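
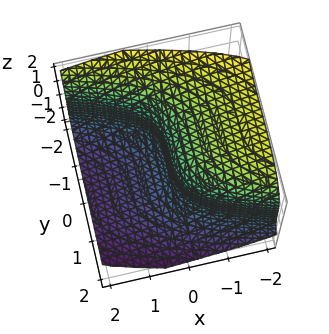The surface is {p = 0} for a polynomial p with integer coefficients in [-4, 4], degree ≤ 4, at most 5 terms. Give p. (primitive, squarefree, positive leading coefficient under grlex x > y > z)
First, degree: the shape is more complex than any degree-2 surface, so deg p = 3.
Next, observable constraints: it crosses the y-axis at the gridline y = 0; it meets the z-axis at z = 0 (among the integer gridlines); it meets the x-axis at x = 0 (among the integer gridlines).
Finally, these observations pin down the coefficients.

y^3 + z^3 + 3*x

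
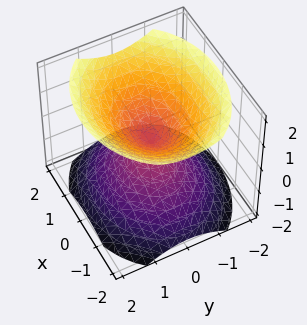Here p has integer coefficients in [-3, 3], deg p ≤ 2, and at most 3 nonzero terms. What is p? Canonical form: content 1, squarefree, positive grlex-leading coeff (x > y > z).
(a) I count 2 distinct pieces. They look like related sheets of one shape, so recover p as a whole.
(b) The degree is 2 — two nappes meeting at a single point; a quadric.
(c) Symmetries: the x ↦ −x reflection is a symmetry, so x appears only in even powers; it's symmetric under z → −z, forcing even powers of z; it's symmetric under y → −y, forcing even powers of y.
(d) Against the integer gridlines: it meets the y-axis at y = 0 (among the integer gridlines); one z-axis crossing is at z = 0.
(e) Together with the visible shape, these determine p as stated.

2*x^2 + 3*y^2 - 3*z^2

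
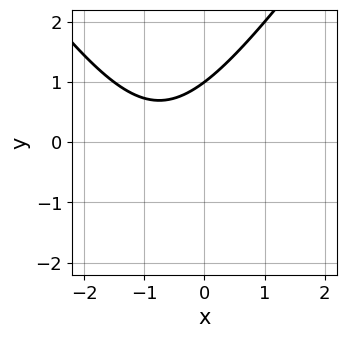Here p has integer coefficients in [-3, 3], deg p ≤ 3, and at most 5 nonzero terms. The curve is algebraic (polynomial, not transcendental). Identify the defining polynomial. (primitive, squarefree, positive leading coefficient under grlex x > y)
2*x^2 - y^2 + 3*x - 2*y + 3

First, deg p = 2. The shape is more complex than any degree-1 curve.
Then, checking where it meets the axes: it misses every integer gridline on the x-axis; it meets the y-axis at y = 1 (among the integer gridlines).
Finally, matching integer coefficients to the picture gives p.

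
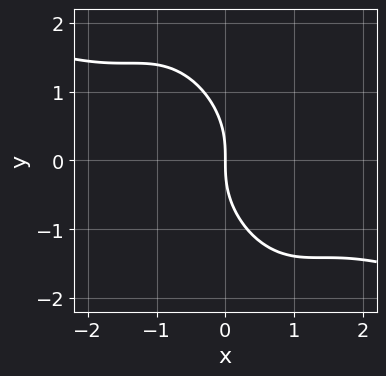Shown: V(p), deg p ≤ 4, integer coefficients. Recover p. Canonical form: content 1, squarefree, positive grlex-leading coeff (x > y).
1. Degree: the shape is more complex than any degree-2 curve, so deg p = 3.
2. From the axis intercepts and sections: it crosses the y-axis at the gridline y = 0; one x-axis crossing is at x = 0.
3. Assembling these constraints gives the stated polynomial.

x^3 + 3*x^2*y + 2*x*y^2 + y^3 + 2*x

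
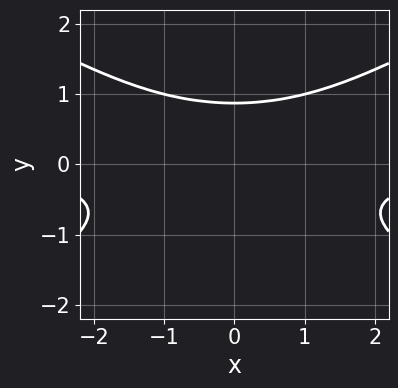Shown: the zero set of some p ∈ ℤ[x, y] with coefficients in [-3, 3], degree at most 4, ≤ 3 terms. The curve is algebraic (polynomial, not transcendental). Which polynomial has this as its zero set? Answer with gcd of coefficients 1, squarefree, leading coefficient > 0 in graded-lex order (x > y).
deg p = 3. No degree-2 curve has this shape.
Symmetries: mirror symmetry x ↦ −x ⇒ only even powers of x.
Against the integer gridlines: the curve avoids every integer x-axis point in the box.
Matching integer coefficients to the picture gives p.

x^2*y - 3*y^3 + 2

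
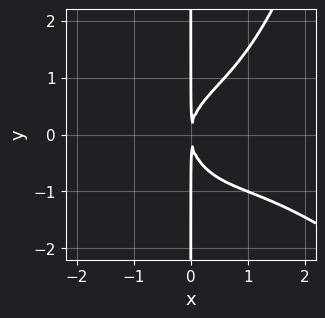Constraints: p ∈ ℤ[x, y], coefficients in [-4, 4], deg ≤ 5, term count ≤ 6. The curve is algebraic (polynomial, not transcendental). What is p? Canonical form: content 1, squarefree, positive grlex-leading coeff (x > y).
x^4 + x^3*y - x^3 - 2*x*y^2 + 3*x^2

1. The degree is 4 — no degree-3 curve has this shape.
2. From the axis intercepts and sections: the visible y-axis segment lies entirely on the curve.
3. Fitting integer coefficients to these (and the overall shape) gives p.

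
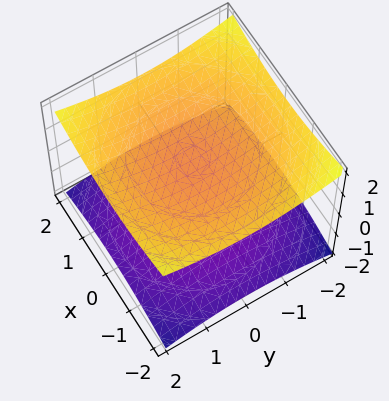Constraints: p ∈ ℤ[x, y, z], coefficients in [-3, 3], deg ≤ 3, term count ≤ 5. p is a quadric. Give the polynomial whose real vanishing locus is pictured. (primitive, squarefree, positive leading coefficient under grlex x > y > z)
There are 2 components. They look like related sheets of one shape, so recover p as a whole.
deg p = 2. Two sheets facing apart; a quadric.
Symmetries: mirror symmetry z ↦ −z ⇒ only even powers of z; the surface is invariant under rotation about z: p = q(x² + y², z).
From the axis intercepts and sections: it misses every integer gridline on the x-axis; the z-axis gridline crossings are at z ∈ {-1, 1}; the surface avoids every integer y-axis point in the box.
Assembling these constraints gives the stated polynomial.

x^2 + y^2 - 3*z^2 + 3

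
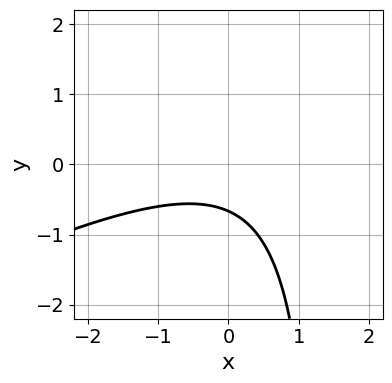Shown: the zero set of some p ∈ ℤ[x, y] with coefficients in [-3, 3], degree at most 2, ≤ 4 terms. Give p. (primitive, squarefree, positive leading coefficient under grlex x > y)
(a) The degree is 2 — the shape is more complex than any degree-1 curve.
(b) Observable constraints: it misses every integer gridline on the x-axis.
(c) Matching integer coefficients to the picture gives p.

x^2 - 2*x*y + 3*y + 2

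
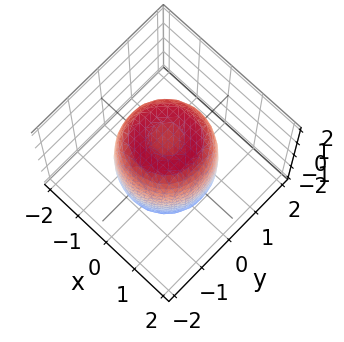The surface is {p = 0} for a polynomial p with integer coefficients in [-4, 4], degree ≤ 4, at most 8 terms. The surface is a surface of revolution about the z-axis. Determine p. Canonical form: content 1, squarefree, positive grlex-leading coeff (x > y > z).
2*x^4 + 4*x^2*y^2 + 2*y^4 - 2*x^2 - 2*y^2 + z^2 - 2

(a) deg p = 4. The shape is more complex than any degree-3 surface.
(b) Symmetry: the surface is invariant under rotation about z: p = q(x² + y², z).
(c) Checking where it meets the axes: a circular section at z = 1 has radius between 1 and 2.
(d) These observations pin down the coefficients.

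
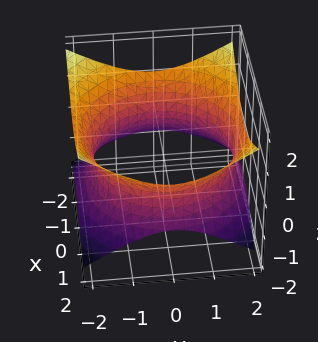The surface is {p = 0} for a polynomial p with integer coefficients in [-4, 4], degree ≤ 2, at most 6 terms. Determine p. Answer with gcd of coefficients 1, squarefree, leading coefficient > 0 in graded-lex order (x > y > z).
x^2 + y^2 - 2*z^2 - 3

deg p = 2. An hourglass — one-sheet hyperboloid; a quadric.
Symmetries: rotational symmetry about the z-axis ⇒ p depends on x, y only through x² + y²; mirror symmetry z ↦ −z ⇒ only even powers of z.
Observable constraints: a circular section at z = 0 has radius between 1 and 2; no z-intercept at any integer in the box.
Matching integer coefficients to the picture gives p.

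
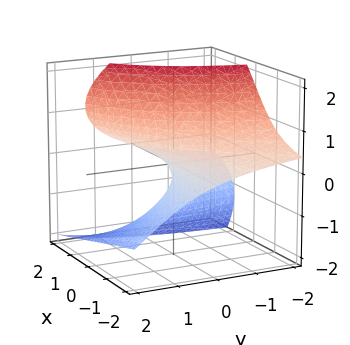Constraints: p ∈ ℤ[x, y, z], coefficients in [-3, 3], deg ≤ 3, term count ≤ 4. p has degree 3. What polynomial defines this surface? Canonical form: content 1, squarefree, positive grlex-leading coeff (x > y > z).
x*y*z + z^3 - 3*x*z + 2*y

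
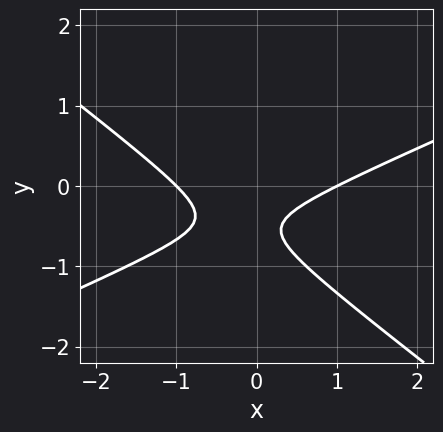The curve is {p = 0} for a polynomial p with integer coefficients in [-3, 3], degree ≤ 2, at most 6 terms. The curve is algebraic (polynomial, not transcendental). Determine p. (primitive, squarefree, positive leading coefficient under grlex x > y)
1. Degree: the shape is more complex than any degree-1 curve, so deg p = 2.
2. Checking where it meets the axes: the x-axis gridline crossings are at x ∈ {-1, 1}; the curve avoids every integer y-axis point in the box.
3. Matching integer coefficients to the picture gives p.

x^2 - x*y - 3*y^2 - 3*y - 1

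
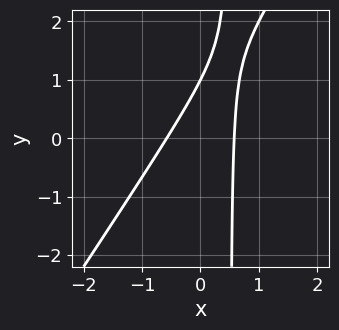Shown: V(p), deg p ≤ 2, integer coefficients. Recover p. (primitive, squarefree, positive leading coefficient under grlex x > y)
3*x^2 - 2*x*y + y - 1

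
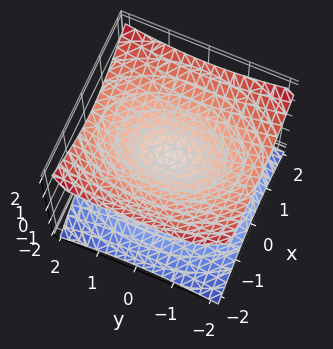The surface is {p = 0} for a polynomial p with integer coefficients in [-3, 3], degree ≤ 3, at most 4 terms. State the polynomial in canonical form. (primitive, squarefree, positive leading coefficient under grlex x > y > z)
(a) The degree is 2 — a double cone through the origin; a quadric.
(b) Symmetries: the y ↦ −y reflection is a symmetry, so y appears only in even powers; the z ↦ −z reflection is a symmetry, so z appears only in even powers; the x ↦ −x reflection is a symmetry, so x appears only in even powers.
(c) Against the integer gridlines: one y-axis crossing is at y = 0; it meets the z-axis at z = 0 (among the integer gridlines); it meets the x-axis at x = 0 (among the integer gridlines).
(d) The integer polynomial consistent with all of this is the stated p.

2*x^2 + y^2 - 3*z^2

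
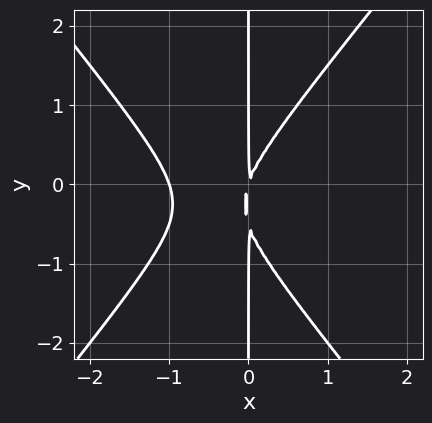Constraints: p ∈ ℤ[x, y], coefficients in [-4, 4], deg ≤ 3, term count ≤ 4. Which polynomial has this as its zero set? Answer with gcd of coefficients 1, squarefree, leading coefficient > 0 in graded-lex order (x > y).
3*x^3 - 2*x*y^2 + 3*x^2 - x*y

(a) Degree: no degree-2 curve has this shape, so deg p = 3.
(b) Against the integer gridlines: every point of the y-axis in the box is on the curve; one x-axis crossing is at x = -1.
(c) These observations pin down the coefficients.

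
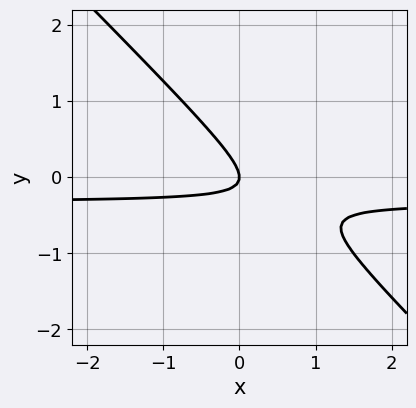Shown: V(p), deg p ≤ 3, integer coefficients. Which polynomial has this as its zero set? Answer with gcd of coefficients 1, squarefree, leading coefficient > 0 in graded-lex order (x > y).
3*x*y + 3*y^2 + x

deg p = 2.
Reading off the gridlines: it crosses the y-axis at the gridline y = 0; it crosses the x-axis at the gridline x = 0.
Together with the visible shape, these determine p as stated.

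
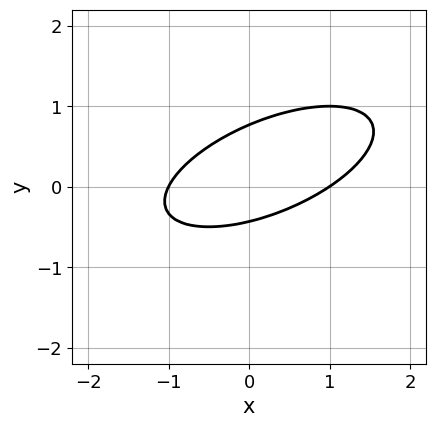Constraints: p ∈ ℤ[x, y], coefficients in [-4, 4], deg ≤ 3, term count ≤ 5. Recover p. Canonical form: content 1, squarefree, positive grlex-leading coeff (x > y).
x^2 - 2*x*y + 3*y^2 - y - 1

1. Degree: the shape is more complex than any degree-1 curve, so deg p = 2.
2. Against the integer gridlines: among the integer gridlines, it crosses the x-axis at x ∈ {-1, 1}.
3. Putting this together gives p.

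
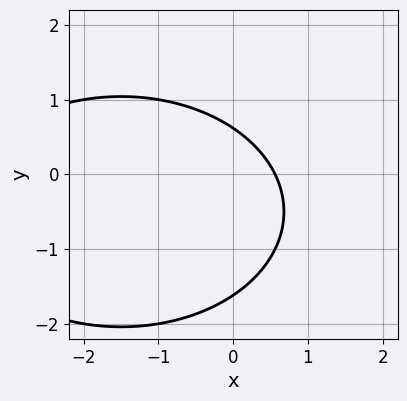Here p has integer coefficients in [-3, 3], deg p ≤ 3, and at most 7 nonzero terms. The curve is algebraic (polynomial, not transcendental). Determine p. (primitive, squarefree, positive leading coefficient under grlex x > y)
x^2 + 2*y^2 + 3*x + 2*y - 2

(a) Degree: a generic line meets the curve in up to 2 points, so deg p = 2.
(b) Solving for integer coefficients yields p as stated.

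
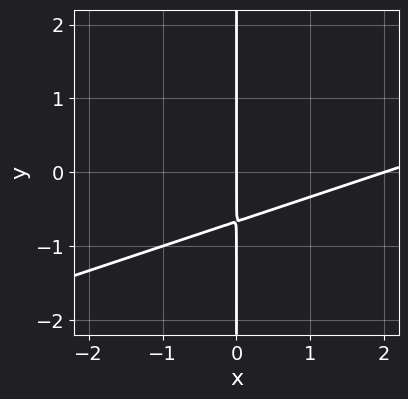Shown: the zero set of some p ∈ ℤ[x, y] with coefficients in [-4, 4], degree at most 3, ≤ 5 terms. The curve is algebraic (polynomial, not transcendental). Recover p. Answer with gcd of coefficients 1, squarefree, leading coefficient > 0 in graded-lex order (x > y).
1. The degree is 2 — no degree-1 curve has this shape.
2. Reading off the gridlines: the visible y-axis segment lies entirely on the curve; among the integer gridlines, it crosses the x-axis at x ∈ {0, 2}.
3. These observations pin down the coefficients.

x^2 - 3*x*y - 2*x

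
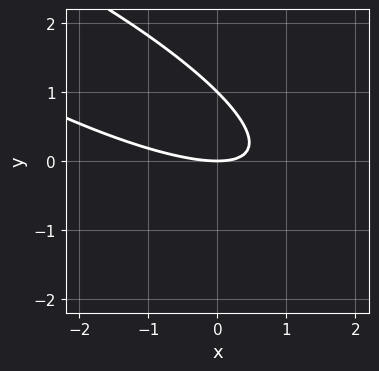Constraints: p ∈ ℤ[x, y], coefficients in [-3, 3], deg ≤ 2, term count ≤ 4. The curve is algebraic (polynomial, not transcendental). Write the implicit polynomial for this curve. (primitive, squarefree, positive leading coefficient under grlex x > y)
x^2 + 3*x*y + 3*y^2 - 3*y

(a) Degree: the shape is more complex than any degree-1 curve, so deg p = 2.
(b) Checking where it meets the axes: among the integer gridlines, it crosses the y-axis at y ∈ {0, 1}; it meets the x-axis at x = 0 (among the integer gridlines).
(c) Together with the visible shape, these determine p as stated.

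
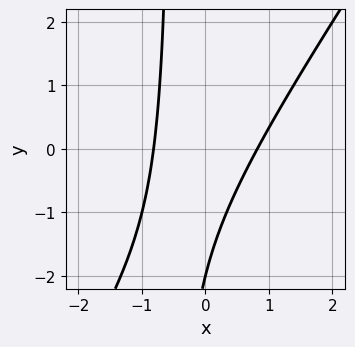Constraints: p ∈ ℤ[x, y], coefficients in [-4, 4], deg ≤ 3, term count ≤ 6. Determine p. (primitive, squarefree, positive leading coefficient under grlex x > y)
The degree is 2 — no degree-1 curve has this shape.
From the visible intercepts: it crosses the y-axis at the gridline y = -2.
The integer polynomial consistent with all of this is the stated p.

3*x^2 - 2*x*y - y - 2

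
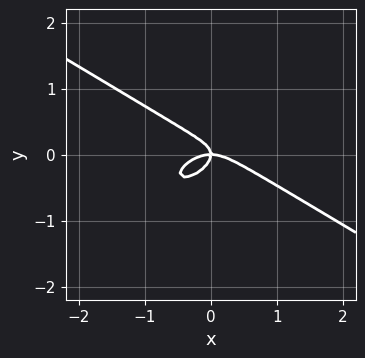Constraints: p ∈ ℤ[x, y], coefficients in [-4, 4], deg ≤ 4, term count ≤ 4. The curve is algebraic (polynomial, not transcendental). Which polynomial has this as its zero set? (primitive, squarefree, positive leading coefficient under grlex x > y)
Degree: no degree-2 curve has this shape, so deg p = 3.
Against the integer gridlines: it crosses the y-axis at the gridline y = 0; it crosses the x-axis at the gridline x = 0.
Matching integer coefficients to the picture gives p.

x^3 - x*y^2 + 3*y^3 + x*y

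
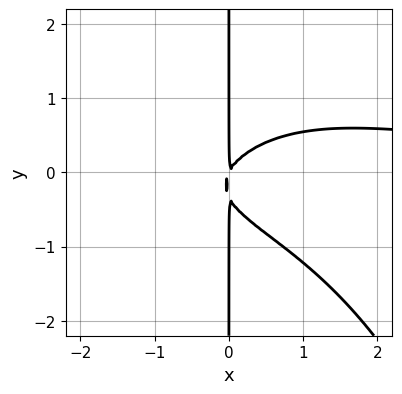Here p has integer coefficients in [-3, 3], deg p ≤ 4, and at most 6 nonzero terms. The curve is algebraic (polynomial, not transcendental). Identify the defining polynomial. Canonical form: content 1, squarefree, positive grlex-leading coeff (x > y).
x^3*y + 3*x*y^2 - 2*x^2 + x*y

(a) Degree: a generic line meets the curve in up to 4 points, so deg p = 4.
(b) Reading off the gridlines: the visible y-axis segment lies entirely on the curve.
(c) Matching integer coefficients to the picture gives p.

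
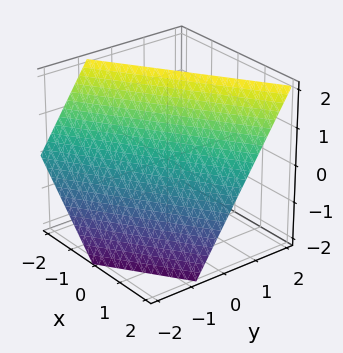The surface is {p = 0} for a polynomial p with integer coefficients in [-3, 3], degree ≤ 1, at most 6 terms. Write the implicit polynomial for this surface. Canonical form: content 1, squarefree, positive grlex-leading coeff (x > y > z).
First, the degree is 1 — every cross-section is a straight line — this is a plane.
Next, checking where it meets the axes: it crosses the x-axis at the gridline x = 1; it meets the z-axis at z = 1 (among the integer gridlines).
Finally, solving for integer coefficients yields p as stated.

2*x - 3*y + 2*z - 2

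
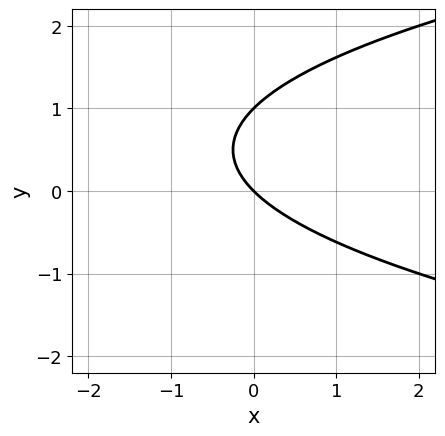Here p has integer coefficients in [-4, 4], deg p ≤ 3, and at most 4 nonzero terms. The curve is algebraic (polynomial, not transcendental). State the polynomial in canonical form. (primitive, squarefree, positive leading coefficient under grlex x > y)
y^2 - x - y

Degree: the shape is more complex than any degree-1 curve, so deg p = 2.
Against the integer gridlines: the y-axis gridline crossings are at y ∈ {0, 1}; it meets the x-axis at x = 0 (among the integer gridlines).
Matching integer coefficients to the picture gives p.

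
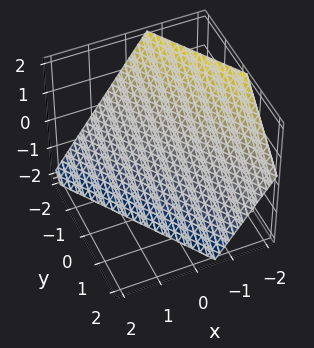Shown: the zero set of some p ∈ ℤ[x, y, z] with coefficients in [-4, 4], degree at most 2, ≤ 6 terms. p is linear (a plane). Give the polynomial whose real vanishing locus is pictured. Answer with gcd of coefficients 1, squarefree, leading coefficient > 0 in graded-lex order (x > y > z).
Degree: every cross-section is a straight line — this is a plane, so deg p = 1.
Checking where it meets the axes: it crosses the z-axis at the gridline z = -1; it meets the y-axis at y = -1 (among the integer gridlines).
Together with the visible shape, these determine p as stated.

3*x + 2*y + 2*z + 2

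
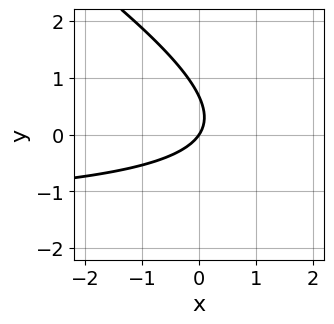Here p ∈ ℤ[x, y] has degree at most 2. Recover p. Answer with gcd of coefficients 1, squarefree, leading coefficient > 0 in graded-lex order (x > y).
2*x*y + 3*y^2 + 3*x - 2*y

1. Degree: a generic line meets the curve in up to 2 points, so deg p = 2.
2. Checking where it meets the axes: it meets the x-axis at x = 0 (among the integer gridlines); one y-axis crossing is at y = 0.
3. The integer polynomial consistent with all of this is the stated p.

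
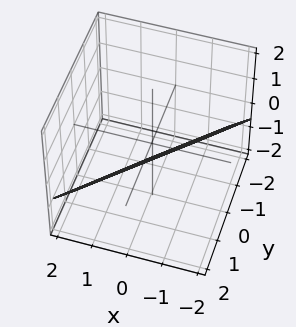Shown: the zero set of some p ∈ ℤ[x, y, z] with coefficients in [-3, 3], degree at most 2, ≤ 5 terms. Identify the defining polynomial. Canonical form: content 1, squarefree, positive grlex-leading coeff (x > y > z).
(a) Degree: the surface is flat (a plane), so deg p = 1.
(b) Matching integer coefficients to the picture gives p.

3*x - 3*y + 3*z + 2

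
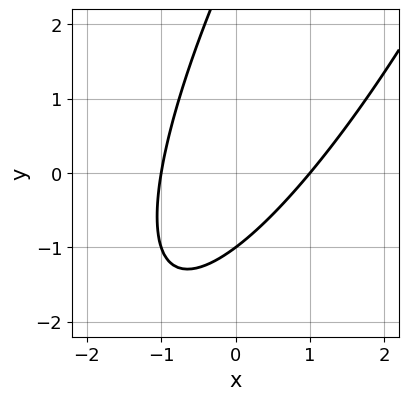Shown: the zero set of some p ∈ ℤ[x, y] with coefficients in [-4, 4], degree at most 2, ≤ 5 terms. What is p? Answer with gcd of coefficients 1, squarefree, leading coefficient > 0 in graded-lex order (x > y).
(a) Degree: the shape is more complex than any degree-1 curve, so deg p = 2.
(b) From the visible intercepts: one y-axis crossing is at y = -1; among the integer gridlines, it crosses the x-axis at x ∈ {-1, 1}.
(c) Fitting integer coefficients to these (and the overall shape) gives p.

3*x^2 - 3*x*y + y^2 - 2*y - 3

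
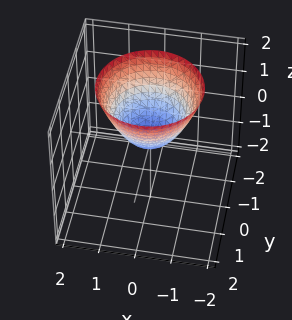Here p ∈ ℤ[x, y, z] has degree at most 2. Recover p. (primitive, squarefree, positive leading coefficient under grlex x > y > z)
x^2 + y^2 - z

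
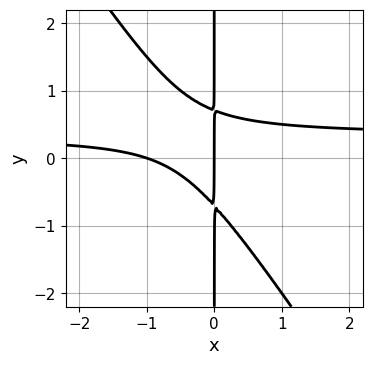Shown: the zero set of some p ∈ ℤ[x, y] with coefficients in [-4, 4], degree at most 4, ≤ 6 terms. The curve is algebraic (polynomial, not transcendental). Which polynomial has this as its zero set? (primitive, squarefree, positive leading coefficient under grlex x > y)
3*x^2*y + 2*x*y^2 - x^2 - x

First, the degree is 3 — a generic line meets the curve in up to 3 points.
Next, checking where it meets the axes: the x-axis gridline crossings are at x ∈ {-1, 0}; the visible y-axis segment lies entirely on the curve.
Finally, the integer polynomial consistent with all of this is the stated p.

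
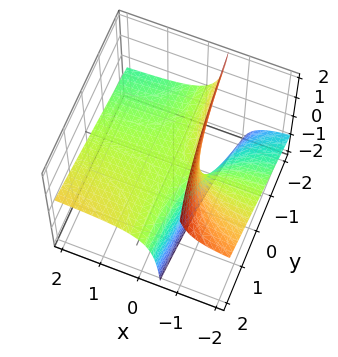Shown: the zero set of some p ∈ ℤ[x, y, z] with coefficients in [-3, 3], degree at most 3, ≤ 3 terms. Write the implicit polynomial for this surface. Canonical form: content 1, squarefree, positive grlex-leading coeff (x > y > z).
Degree: a generic line meets the surface in up to 2 points, so deg p = 2.
Checking where it meets the axes: it meets the z-axis at z = 0 (among the integer gridlines); the visible y-axis segment lies entirely on the surface; every point of the x-axis in the box is on the surface.
These observations pin down the coefficients.

x*y - 3*x*z - 2*z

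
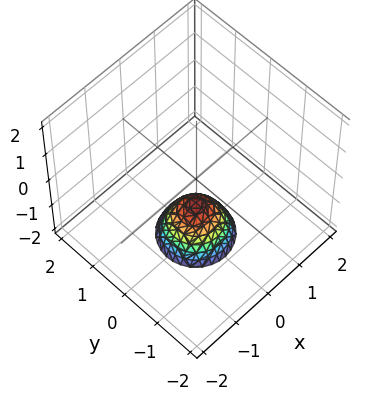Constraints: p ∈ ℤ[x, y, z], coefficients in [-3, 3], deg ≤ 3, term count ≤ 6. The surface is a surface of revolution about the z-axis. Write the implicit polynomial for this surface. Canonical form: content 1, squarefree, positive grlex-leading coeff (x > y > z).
3*x^2 + 3*y^2 + 2*z + 2

1. Degree: a generic line meets the surface in up to 2 points, so deg p = 2.
2. Symmetries: rotational symmetry about the z-axis ⇒ p depends on x, y only through x² + y².
3. Observable constraints: a circular section at z = -2 has radius between 0 and 1; the surface avoids every integer y-axis point in the box.
4. Solving for integer coefficients yields p as stated. Check: (0, 0, -1) on the z-axis lies on the surface, and p(0, 0, -1) = 0. ✓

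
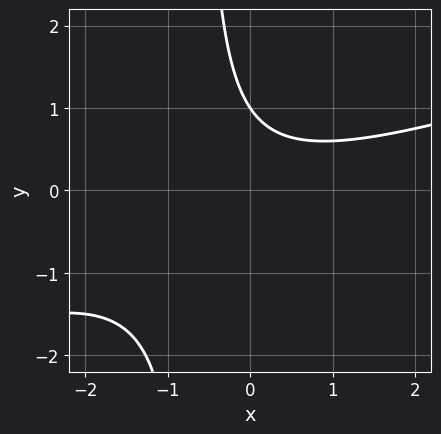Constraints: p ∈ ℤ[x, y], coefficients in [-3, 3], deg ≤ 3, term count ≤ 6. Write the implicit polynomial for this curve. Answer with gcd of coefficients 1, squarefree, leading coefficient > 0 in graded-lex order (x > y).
First, degree: the shape is more complex than any degree-1 curve, so deg p = 2.
Next, from the axis intercepts and sections: it misses every integer gridline on the x-axis; it crosses the y-axis at the gridline y = 1.
Finally, matching integer coefficients to the picture gives p.

x^2 - 3*x*y - 2*y + 2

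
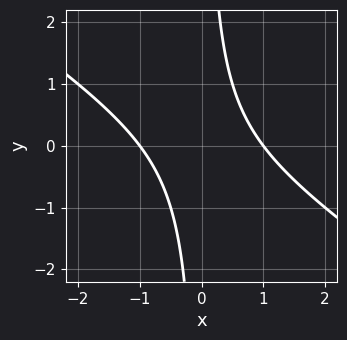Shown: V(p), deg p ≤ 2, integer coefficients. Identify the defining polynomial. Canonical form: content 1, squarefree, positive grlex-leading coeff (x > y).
The degree is 2 — the shape is more complex than any degree-1 curve.
From the axis intercepts and sections: the curve avoids every integer y-axis point in the box; the x-axis gridline crossings are at x ∈ {-1, 1}.
Solving for integer coefficients yields p as stated.

2*x^2 + 3*x*y - 2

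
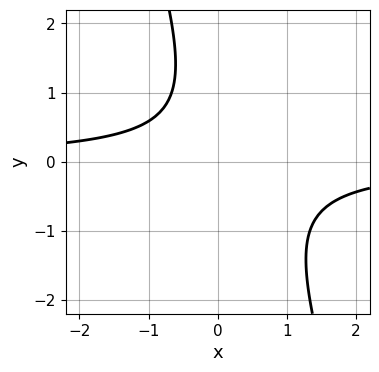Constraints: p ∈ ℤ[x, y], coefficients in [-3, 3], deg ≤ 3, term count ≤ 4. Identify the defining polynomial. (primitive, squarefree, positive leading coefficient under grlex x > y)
3*x*y + y^2 - y + 2

deg p = 2.
Checking where it meets the axes: the curve avoids every integer x-axis point in the box; no y-intercept at any integer in the box.
Together with the visible shape, these determine p as stated.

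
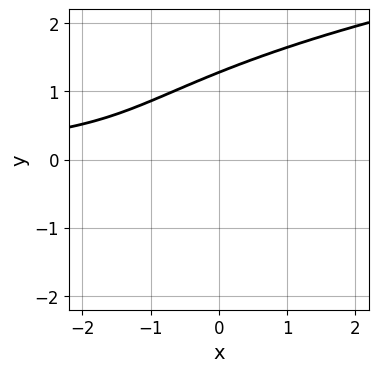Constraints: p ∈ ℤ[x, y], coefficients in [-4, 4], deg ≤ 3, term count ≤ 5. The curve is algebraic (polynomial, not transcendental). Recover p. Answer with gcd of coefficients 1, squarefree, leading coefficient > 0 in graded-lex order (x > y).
3*y^3 - 3*x*y - 2*y^2 - 3

1. Degree: a generic line meets the curve in up to 3 points, so deg p = 3.
2. From the axis intercepts and sections: it misses every integer gridline on the x-axis.
3. Fitting integer coefficients to these (and the overall shape) gives p.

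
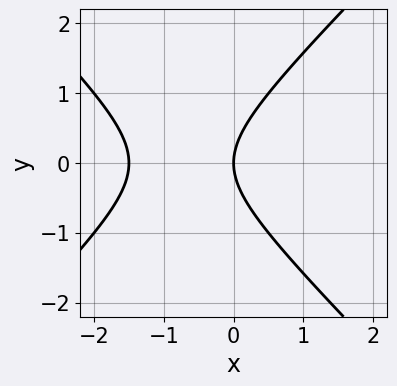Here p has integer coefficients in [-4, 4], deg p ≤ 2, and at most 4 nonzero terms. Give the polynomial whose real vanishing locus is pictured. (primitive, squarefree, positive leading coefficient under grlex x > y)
2*x^2 - 2*y^2 + 3*x

First, degree: the shape is more complex than any degree-1 curve, so deg p = 2.
Then, symmetries: mirror symmetry y ↦ −y ⇒ only even powers of y.
Next, against the integer gridlines: it meets the y-axis at y = 0 (among the integer gridlines); it meets the x-axis at x = 0 (among the integer gridlines).
Finally, putting this together gives p.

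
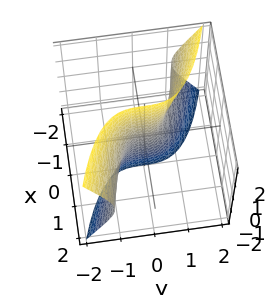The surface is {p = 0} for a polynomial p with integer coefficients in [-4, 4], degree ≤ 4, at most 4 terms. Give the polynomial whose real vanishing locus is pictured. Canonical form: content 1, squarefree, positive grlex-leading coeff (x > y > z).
2*x*z^2 + 3*y^3 + 2*x

First, deg p = 3. A generic line meets the surface in up to 3 points.
Then, reading off the gridlines: it crosses the x-axis at the gridline x = 0; one y-axis crossing is at y = 0; every point of the z-axis in the box is on the surface.
Finally, together with the visible shape, these determine p as stated.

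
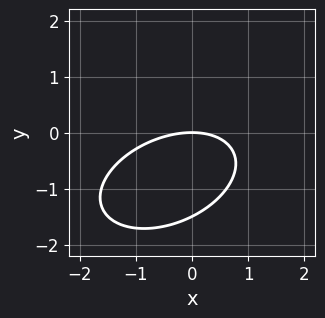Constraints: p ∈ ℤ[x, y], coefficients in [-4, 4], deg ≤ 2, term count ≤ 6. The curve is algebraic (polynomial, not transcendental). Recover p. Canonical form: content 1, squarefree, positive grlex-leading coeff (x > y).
x^2 - x*y + 2*y^2 + 3*y

(a) deg p = 2.
(b) Reading off the gridlines: it crosses the x-axis at the gridline x = 0; one y-axis crossing is at y = 0.
(c) Solving for integer coefficients yields p as stated.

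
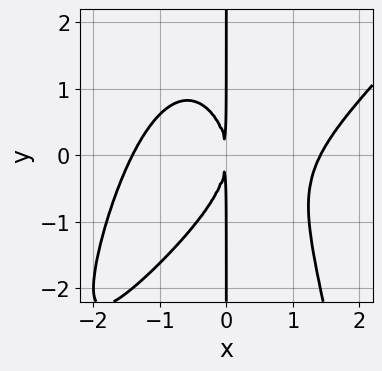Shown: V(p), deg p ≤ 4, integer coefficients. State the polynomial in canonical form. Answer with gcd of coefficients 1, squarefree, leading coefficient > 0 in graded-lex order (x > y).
x^4 - x^3*y - x*y^2 - 2*x^2

(a) deg p = 4.
(b) Checking where it meets the axes: every point of the y-axis in the box is on the curve.
(c) Solving for integer coefficients yields p as stated.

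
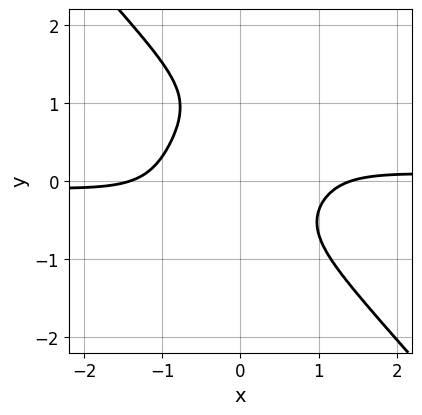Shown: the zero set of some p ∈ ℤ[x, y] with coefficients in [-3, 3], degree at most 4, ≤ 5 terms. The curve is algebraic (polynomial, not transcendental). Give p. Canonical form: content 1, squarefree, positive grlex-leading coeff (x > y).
(a) Degree: no degree-3 curve has this shape, so deg p = 4.
(b) From the axis intercepts and sections: it misses every integer gridline on the y-axis.
(c) Solving for integer coefficients yields p as stated.

3*x^3*y + 2*y^4 - 2*y^3 - x^2 + 2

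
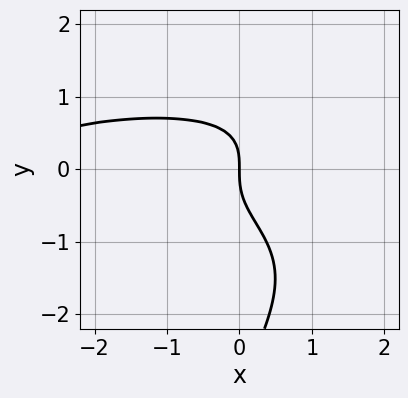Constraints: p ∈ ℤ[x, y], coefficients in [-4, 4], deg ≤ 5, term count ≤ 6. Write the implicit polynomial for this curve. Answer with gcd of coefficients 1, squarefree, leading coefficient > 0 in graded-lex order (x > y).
Degree: no degree-3 curve has this shape, so deg p = 4.
From the axis intercepts and sections: it meets the x-axis at x = 0 (among the integer gridlines); one y-axis crossing is at y = 0.
Matching integer coefficients to the picture gives p.

2*x*y^3 - y^4 - 3*y^3 - x^2 - 3*x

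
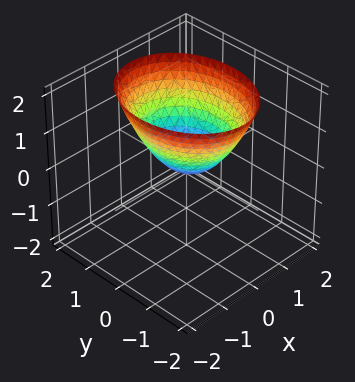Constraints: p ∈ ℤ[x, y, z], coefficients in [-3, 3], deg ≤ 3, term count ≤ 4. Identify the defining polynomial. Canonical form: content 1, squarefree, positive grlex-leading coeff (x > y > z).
3*x^2 + 2*y^2 - 3*z

1. deg p = 2.
2. Symmetries: the x ↦ −x reflection is a symmetry, so x appears only in even powers; the y ↦ −y reflection is a symmetry, so y appears only in even powers.
3. From the axis intercepts and sections: one x-axis crossing is at x = 0; it meets the z-axis at z = 0 (among the integer gridlines); it crosses the y-axis at the gridline y = 0.
4. Together with the visible shape, these determine p as stated.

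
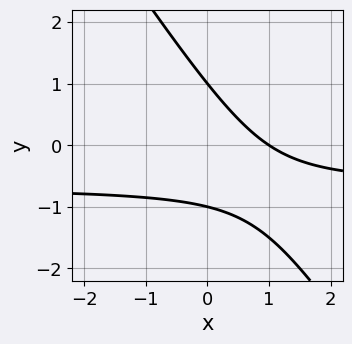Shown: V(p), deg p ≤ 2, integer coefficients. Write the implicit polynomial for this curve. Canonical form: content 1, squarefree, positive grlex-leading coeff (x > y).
3*x*y + 2*y^2 + 2*x - 2

1. The degree is 2 — a generic line meets the curve in up to 2 points.
2. Observable constraints: one x-axis crossing is at x = 1; the y-axis gridline crossings are at y ∈ {-1, 1}.
3. These observations pin down the coefficients.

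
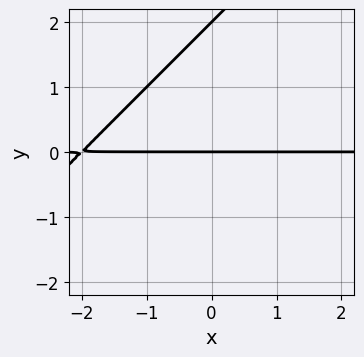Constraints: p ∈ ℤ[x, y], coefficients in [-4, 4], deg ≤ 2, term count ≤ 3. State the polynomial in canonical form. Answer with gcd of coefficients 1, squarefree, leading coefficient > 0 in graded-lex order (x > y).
x*y - y^2 + 2*y

1. The degree is 2 — the shape is more complex than any degree-1 curve.
2. Against the integer gridlines: among the integer gridlines, it crosses the y-axis at y ∈ {0, 2}; the visible x-axis segment lies entirely on the curve.
3. Together with the visible shape, these determine p as stated.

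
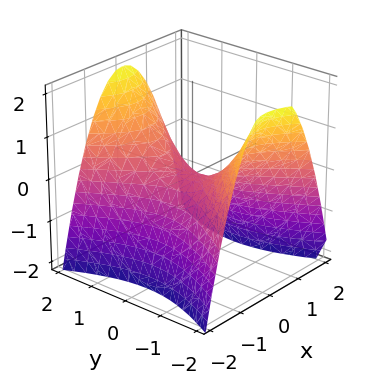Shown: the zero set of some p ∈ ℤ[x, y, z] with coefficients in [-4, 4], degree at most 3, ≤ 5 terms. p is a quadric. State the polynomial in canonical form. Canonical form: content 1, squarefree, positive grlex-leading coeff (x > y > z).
First, the degree is 2 — a hyperbolic paraboloid; a quadric.
Next, symmetries: it's symmetric under y → −y, forcing even powers of y; mirror symmetry x ↦ −x ⇒ only even powers of x.
Then, from the visible intercepts: it crosses the x-axis at the gridline x = 0; one y-axis crossing is at y = 0; it meets the z-axis at z = 0 (among the integer gridlines).
Finally, the integer polynomial consistent with all of this is the stated p.

2*x^2 - y^2 + 2*z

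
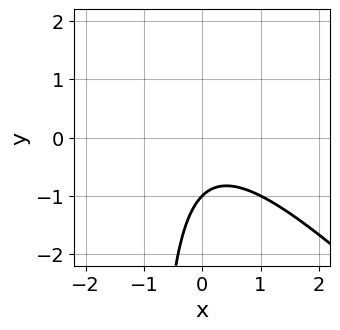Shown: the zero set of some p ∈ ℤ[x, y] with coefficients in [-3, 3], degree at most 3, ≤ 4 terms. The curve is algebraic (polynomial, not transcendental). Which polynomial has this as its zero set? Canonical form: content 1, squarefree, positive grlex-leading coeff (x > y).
(a) deg p = 2. No degree-1 curve has this shape.
(b) Observable constraints: it misses every integer gridline on the x-axis; one y-axis crossing is at y = -1.
(c) Matching integer coefficients to the picture gives p.

x^2 + x*y + y + 1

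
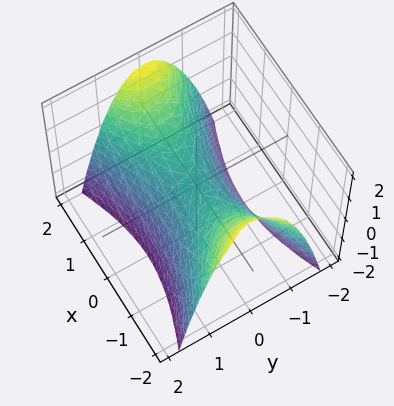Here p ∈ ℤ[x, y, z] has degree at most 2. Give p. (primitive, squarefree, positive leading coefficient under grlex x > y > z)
x^2 - 3*y^2 - 2*z

1. The degree is 2 — a saddle surface; a quadric.
2. Symmetries: the y ↦ −y reflection is a symmetry, so y appears only in even powers; it's symmetric under x → −x, forcing even powers of x.
3. From the visible intercepts: one x-axis crossing is at x = 0; it crosses the z-axis at the gridline z = 0.
4. Fitting integer coefficients to these (and the overall shape) gives p.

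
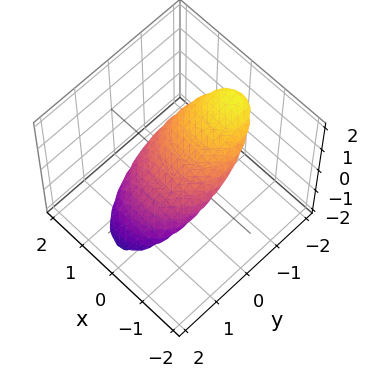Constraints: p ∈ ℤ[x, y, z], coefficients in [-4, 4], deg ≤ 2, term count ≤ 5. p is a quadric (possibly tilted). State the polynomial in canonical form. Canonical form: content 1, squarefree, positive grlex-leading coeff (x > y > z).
(a) The degree is 2 — the shape is more complex than any degree-1 surface.
(b) Checking where it meets the axes: among the integer gridlines, it crosses the y-axis at y ∈ {-1, 1}; among the integer gridlines, it crosses the x-axis at x ∈ {-1, 1}.
(c) Together with the visible shape, these determine p as stated.

x^2 + y^2 + 3*y*z + 3*z^2 - 1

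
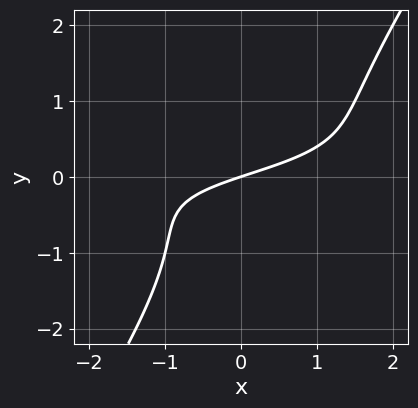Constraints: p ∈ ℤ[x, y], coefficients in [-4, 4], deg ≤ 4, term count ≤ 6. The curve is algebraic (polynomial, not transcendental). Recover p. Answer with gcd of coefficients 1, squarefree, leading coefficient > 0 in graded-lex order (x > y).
Degree: the shape is more complex than any degree-2 curve, so deg p = 3.
Reading off the gridlines: it crosses the y-axis at the gridline y = 0; one x-axis crossing is at x = 0.
Putting this together gives p.

3*x*y^2 - 2*y^3 - y^2 + x - 3*y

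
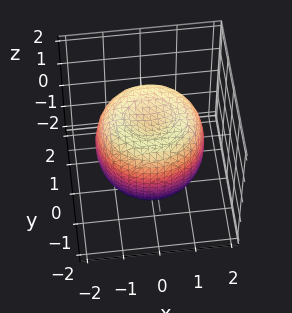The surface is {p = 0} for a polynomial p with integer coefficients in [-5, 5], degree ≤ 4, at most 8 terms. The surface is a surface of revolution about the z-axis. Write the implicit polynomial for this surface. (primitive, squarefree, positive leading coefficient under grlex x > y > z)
2*x^4 + 4*x^2*y^2 + 2*y^4 - 3*x^2 - 3*y^2 + 3*z^2 - 3

First, degree: a generic line meets the surface in up to 4 points, so deg p = 4.
Then, symmetry: every cross-section ⟂ z is a circle, so x, y appear only via x² + y².
Next, observable constraints: among the integer gridlines, it crosses the z-axis at z ∈ {-1, 1}; a circular section at z = 1 has radius between 1 and 2.
Finally, fitting integer coefficients to these (and the overall shape) gives p.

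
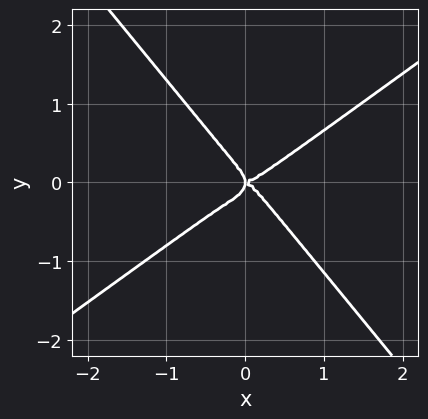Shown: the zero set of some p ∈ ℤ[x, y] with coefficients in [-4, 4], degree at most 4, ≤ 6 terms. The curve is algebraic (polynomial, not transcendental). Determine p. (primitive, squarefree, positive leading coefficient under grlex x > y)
3*x^4 - 3*x^3*y - 3*y^4 - x*y^2

First, deg p = 4. No degree-3 curve has this shape.
Then, checking where it meets the axes: it meets the x-axis at x = 0 (among the integer gridlines); it crosses the y-axis at the gridline y = 0.
Finally, putting this together gives p.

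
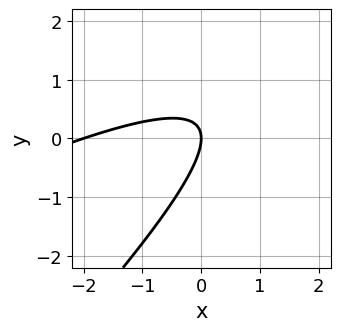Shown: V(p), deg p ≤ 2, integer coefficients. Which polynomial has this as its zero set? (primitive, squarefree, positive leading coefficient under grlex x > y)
x^2 - 3*x*y + 2*y^2 + 2*x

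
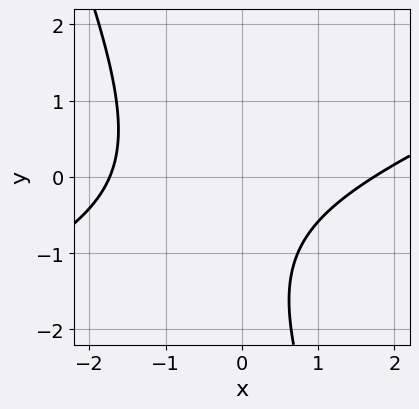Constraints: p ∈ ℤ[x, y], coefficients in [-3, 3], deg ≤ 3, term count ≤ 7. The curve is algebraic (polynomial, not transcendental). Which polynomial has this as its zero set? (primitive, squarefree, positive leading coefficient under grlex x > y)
x^2 - 2*x*y - y^2 - 2*y - 3

1. The degree is 2 — the shape is more complex than any degree-1 curve.
2. Observable constraints: it misses every integer gridline on the y-axis.
3. Solving for integer coefficients yields p as stated.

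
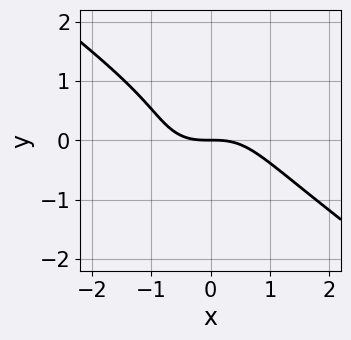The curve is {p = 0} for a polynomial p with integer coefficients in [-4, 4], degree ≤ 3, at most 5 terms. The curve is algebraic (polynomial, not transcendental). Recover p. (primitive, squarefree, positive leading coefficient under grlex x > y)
2*x^3 + x^2*y + 3*y^3 - 2*y^2 + 3*y

1. deg p = 3.
2. Reading off the gridlines: it crosses the y-axis at the gridline y = 0; it meets the x-axis at x = 0 (among the integer gridlines).
3. Matching integer coefficients to the picture gives p.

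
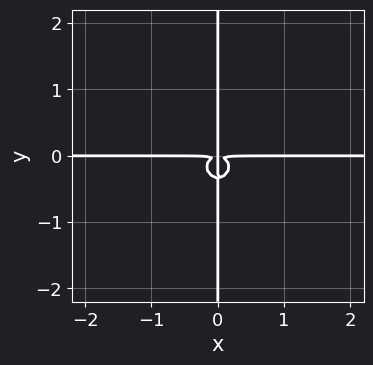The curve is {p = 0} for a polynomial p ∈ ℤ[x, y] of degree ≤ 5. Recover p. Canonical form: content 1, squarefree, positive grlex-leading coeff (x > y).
(a) The degree is 4 — the shape is more complex than any degree-3 curve.
(b) Reading off the gridlines: every point of the x-axis in the box is on the curve; every point of the y-axis in the box is on the curve.
(c) The integer polynomial consistent with all of this is the stated p.

3*x^3*y + 3*x*y^3 + x*y^2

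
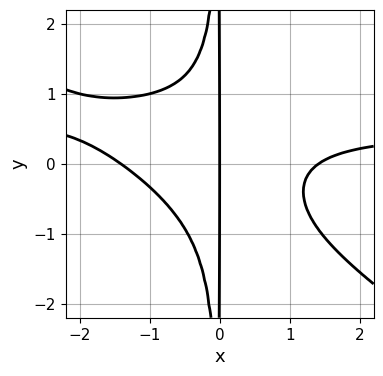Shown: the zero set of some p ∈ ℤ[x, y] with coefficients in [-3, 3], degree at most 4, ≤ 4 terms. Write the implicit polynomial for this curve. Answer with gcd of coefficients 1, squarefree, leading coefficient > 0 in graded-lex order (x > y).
2*x^3*y + 3*x^2*y^2 - x^3 + 2*x

1. Degree: the shape is more complex than any degree-3 curve, so deg p = 4.
2. From the visible intercepts: the visible y-axis segment lies entirely on the curve; it meets the x-axis at x = 0 (among the integer gridlines).
3. These observations pin down the coefficients.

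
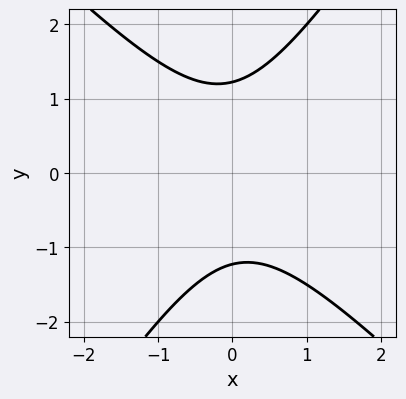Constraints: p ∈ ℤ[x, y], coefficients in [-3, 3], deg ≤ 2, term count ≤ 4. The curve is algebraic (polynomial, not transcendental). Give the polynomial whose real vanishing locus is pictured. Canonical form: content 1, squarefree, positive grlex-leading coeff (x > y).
Degree: a generic line meets the curve in up to 2 points, so deg p = 2.
Reading off the gridlines: it misses every integer gridline on the x-axis.
Fitting integer coefficients to these (and the overall shape) gives p.

3*x^2 + x*y - 2*y^2 + 3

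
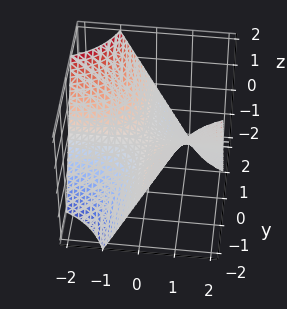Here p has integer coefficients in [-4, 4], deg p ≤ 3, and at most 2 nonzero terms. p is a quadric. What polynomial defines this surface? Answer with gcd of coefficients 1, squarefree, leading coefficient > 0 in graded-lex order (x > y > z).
x*y + z

deg p = 2.
From the visible intercepts: the visible y-axis segment lies entirely on the surface; every point of the x-axis in the box is on the surface.
Assembling these constraints gives the stated polynomial.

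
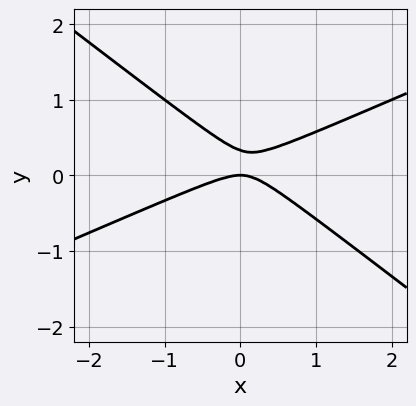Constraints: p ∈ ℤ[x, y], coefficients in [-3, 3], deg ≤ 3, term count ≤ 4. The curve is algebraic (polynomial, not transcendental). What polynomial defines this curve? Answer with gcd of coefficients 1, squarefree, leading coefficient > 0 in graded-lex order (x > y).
x^2 - x*y - 3*y^2 + y

The degree is 2 — a generic line meets the curve in up to 2 points.
From the visible intercepts: it meets the x-axis at x = 0 (among the integer gridlines); it meets the y-axis at y = 0 (among the integer gridlines).
Matching integer coefficients to the picture gives p.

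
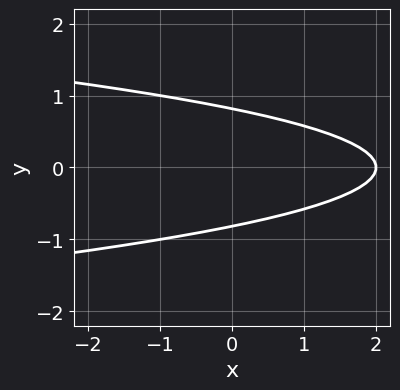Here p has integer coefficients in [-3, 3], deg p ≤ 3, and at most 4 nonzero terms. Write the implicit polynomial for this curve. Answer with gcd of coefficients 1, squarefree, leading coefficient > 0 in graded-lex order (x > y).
3*y^2 + x - 2

First, degree: the shape is more complex than any degree-1 curve, so deg p = 2.
Then, symmetries: mirror symmetry y ↦ −y ⇒ only even powers of y.
Next, from the visible intercepts: one x-axis crossing is at x = 2.
Finally, these observations pin down the coefficients.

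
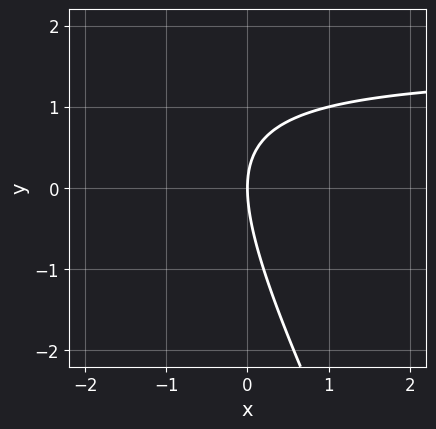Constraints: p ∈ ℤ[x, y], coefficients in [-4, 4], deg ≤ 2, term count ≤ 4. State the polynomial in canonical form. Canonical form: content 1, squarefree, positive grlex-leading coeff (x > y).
Degree: no degree-1 curve has this shape, so deg p = 2.
Against the integer gridlines: one x-axis crossing is at x = 0; it crosses the y-axis at the gridline y = 0.
These observations pin down the coefficients.

2*x*y + y^2 - 3*x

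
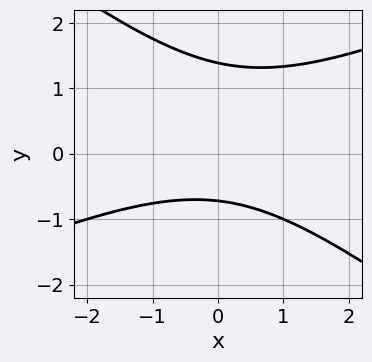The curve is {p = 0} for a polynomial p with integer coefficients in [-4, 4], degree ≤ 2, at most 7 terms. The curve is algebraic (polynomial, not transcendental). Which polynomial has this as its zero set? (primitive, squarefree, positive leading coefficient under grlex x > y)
x^2 - x*y - 3*y^2 + 2*y + 3

(a) deg p = 2.
(b) Against the integer gridlines: the curve avoids every integer x-axis point in the box.
(c) Matching integer coefficients to the picture gives p.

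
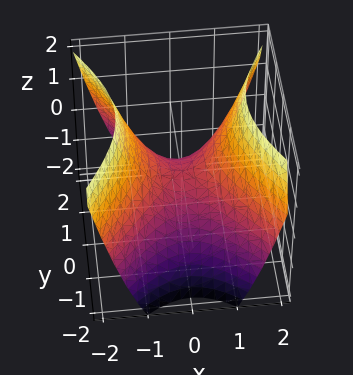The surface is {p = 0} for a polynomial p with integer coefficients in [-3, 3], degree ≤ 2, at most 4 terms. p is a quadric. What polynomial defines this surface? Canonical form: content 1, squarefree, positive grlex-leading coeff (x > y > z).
1. The degree is 2 — a saddle surface; a quadric.
2. Symmetries: it's symmetric under y → −y, forcing even powers of y; it's symmetric under x → −x, forcing even powers of x.
3. From the visible intercepts: it meets the z-axis at z = 0 (among the integer gridlines); it meets the y-axis at y = 0 (among the integer gridlines); it crosses the x-axis at the gridline x = 0.
4. The integer polynomial consistent with all of this is the stated p.

3*x^2 - 2*y^2 - 3*z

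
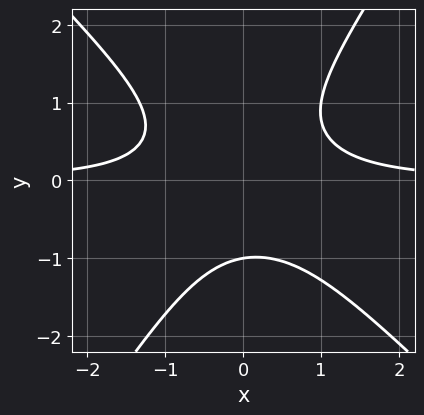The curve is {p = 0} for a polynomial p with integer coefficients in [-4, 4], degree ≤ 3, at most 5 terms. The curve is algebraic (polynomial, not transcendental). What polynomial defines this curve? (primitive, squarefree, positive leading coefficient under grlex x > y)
3*x^2*y + x*y^2 - 2*y^3 - 2

(a) deg p = 3. No degree-2 curve has this shape.
(b) Observable constraints: the curve avoids every integer x-axis point in the box; one y-axis crossing is at y = -1.
(c) The integer polynomial consistent with all of this is the stated p.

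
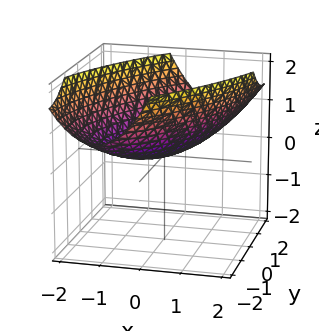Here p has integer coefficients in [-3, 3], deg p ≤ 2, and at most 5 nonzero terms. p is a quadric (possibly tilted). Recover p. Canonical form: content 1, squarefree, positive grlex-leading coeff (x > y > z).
2*x^2 - 2*x*y + y^2 - 3*z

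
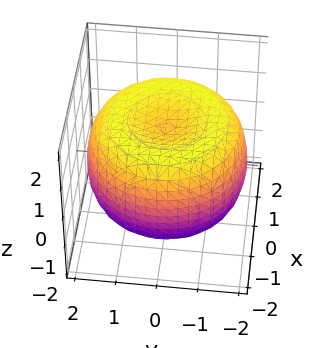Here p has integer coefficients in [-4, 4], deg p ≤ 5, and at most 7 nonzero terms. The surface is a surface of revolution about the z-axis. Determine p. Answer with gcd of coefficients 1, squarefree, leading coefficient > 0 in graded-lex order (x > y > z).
First, degree: no degree-3 surface has this shape, so deg p = 4.
Next, symmetries: the z-axis is an axis of rotation, so x and y enter only as x² + y².
Next, from the visible intercepts: a circular section at z = -1 has radius between 1 and 2; the z-axis gridline crossings are at z ∈ {-1, 1}.
Finally, assembling these constraints gives the stated polynomial.

x^4 + 2*x^2*y^2 + y^4 - 3*x^2 - 3*y^2 + 3*z^2 - 3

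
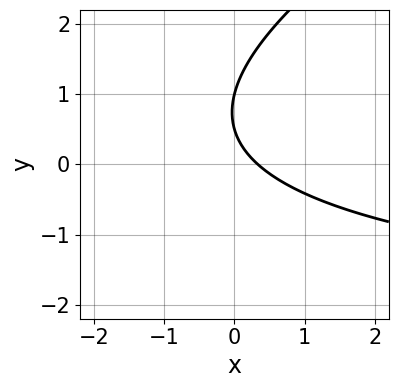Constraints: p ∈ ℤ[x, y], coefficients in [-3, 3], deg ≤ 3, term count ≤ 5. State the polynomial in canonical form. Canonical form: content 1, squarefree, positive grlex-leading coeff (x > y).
First, deg p = 2.
Next, observable constraints: one y-axis crossing is at y = 1.
Finally, assembling these constraints gives the stated polynomial.

x*y - 2*y^2 + 3*x + 3*y - 1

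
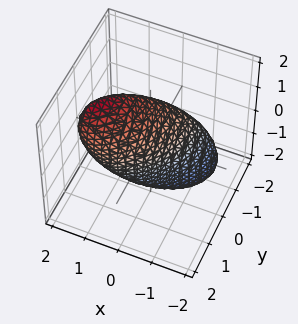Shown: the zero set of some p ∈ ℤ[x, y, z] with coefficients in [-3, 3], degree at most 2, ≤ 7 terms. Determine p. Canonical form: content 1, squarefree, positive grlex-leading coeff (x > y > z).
3*x^2 - 3*x*y - 2*x*z + 2*y^2 + z^2 - 2

The degree is 2 — the shape is more complex than any degree-1 surface.
Against the integer gridlines: among the integer gridlines, it crosses the y-axis at y ∈ {-1, 1}.
The integer polynomial consistent with all of this is the stated p.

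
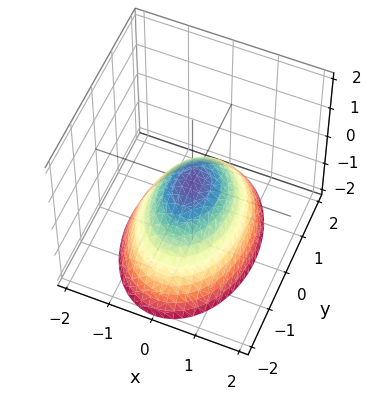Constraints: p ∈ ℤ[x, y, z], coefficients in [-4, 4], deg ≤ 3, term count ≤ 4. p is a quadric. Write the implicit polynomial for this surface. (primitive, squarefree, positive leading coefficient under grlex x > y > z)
2*x^2 + y^2 + 2*z

1. The degree is 2 — a single bowl opening along one axis; a quadric.
2. Symmetries: it's symmetric under x → −x, forcing even powers of x; mirror symmetry y ↦ −y ⇒ only even powers of y.
3. Against the integer gridlines: it meets the z-axis at z = 0 (among the integer gridlines); it crosses the y-axis at the gridline y = 0; it meets the x-axis at x = 0 (among the integer gridlines).
4. Fitting integer coefficients to these (and the overall shape) gives p.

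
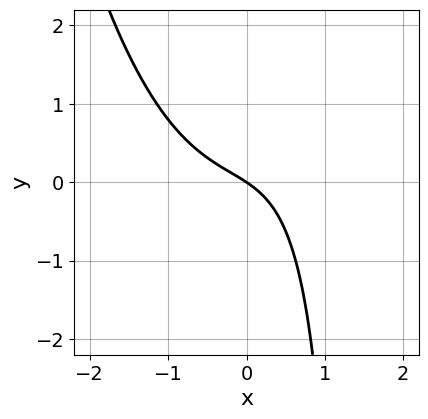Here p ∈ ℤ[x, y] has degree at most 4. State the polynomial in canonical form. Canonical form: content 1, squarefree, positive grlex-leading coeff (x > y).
2*x^3 - 2*x*y + 2*x + 3*y

The degree is 3 — a generic line meets the curve in up to 3 points.
Observable constraints: it crosses the y-axis at the gridline y = 0; it crosses the x-axis at the gridline x = 0.
Assembling these constraints gives the stated polynomial.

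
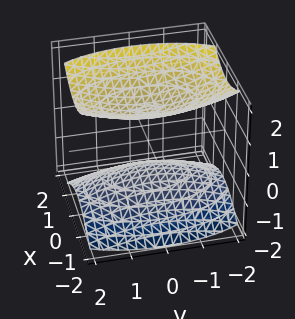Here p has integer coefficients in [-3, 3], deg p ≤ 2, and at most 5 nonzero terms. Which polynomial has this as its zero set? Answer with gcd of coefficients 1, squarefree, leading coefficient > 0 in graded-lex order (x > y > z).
1. I count 2 distinct pieces. They look like related sheets of one shape, so recover p as a whole.
2. deg p = 2. Two separate bowl-shaped sheets opening away from each other; a quadric.
3. Symmetries: mirror symmetry z ↦ −z ⇒ only even powers of z; it's symmetric under x → −x, forcing even powers of x; it's symmetric under y → −y, forcing even powers of y.
4. Reading off the gridlines: it misses every integer gridline on the y-axis; no x-intercept at any integer in the box; among the integer gridlines, it crosses the z-axis at z ∈ {-1, 1}.
5. Fitting integer coefficients to these (and the overall shape) gives p.

3*x^2 + y^2 - 3*z^2 + 3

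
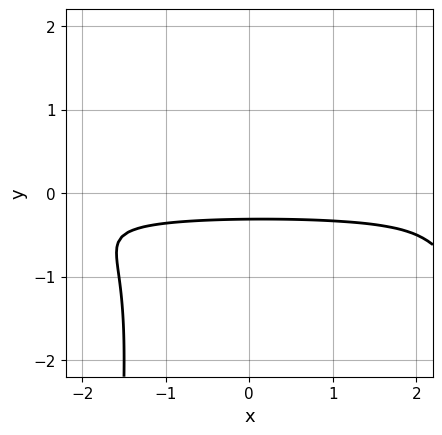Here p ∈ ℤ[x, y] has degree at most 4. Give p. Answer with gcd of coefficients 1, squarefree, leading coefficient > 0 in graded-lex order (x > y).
x^2*y^2 + x*y^3 + 2*y^3 + 3*y + 1

(a) Degree: a generic line meets the curve in up to 4 points, so deg p = 4.
(b) Observable constraints: it misses every integer gridline on the x-axis.
(c) Assembling these constraints gives the stated polynomial.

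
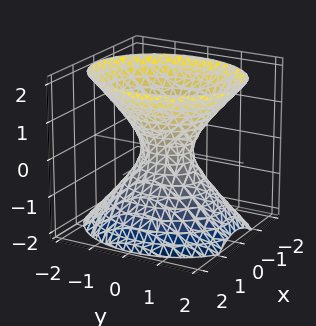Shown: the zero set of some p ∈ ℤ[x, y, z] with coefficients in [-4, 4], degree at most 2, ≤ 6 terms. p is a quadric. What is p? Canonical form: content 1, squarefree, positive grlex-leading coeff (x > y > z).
3*x^2 + 2*y^2 - 2*z^2 - 1

First, degree: an hourglass — one-sheet hyperboloid; a quadric, so deg p = 2.
Then, symmetries: mirror symmetry y ↦ −y ⇒ only even powers of y; it's symmetric under x → −x, forcing even powers of x; the z ↦ −z reflection is a symmetry, so z appears only in even powers.
Then, from the visible intercepts: no z-intercept at any integer in the box.
Finally, solving for integer coefficients yields p as stated.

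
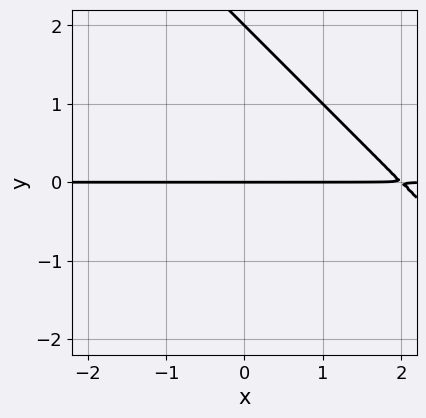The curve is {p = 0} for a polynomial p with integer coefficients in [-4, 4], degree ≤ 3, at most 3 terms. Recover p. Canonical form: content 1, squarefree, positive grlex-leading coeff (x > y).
x*y + y^2 - 2*y

1. deg p = 2.
2. Against the integer gridlines: the y-axis gridline crossings are at y ∈ {0, 2}; every point of the x-axis in the box is on the curve.
3. These observations pin down the coefficients.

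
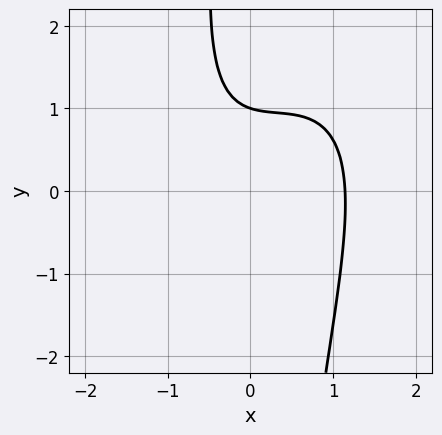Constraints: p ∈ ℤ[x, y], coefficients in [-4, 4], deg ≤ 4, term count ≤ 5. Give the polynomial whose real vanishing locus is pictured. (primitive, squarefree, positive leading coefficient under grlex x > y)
2*x^3 - 2*x^2*y + x*y^2 + 3*y - 3

(a) The degree is 3 — no degree-2 curve has this shape.
(b) From the visible intercepts: it meets the y-axis at y = 1 (among the integer gridlines).
(c) Matching integer coefficients to the picture gives p.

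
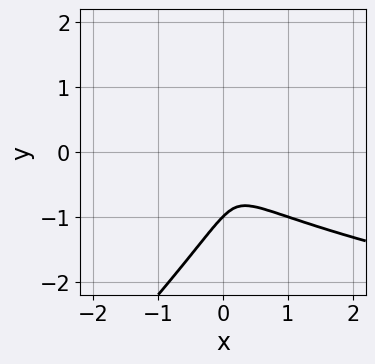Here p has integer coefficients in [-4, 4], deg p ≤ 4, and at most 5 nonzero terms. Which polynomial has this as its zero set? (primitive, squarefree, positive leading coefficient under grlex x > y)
First, deg p = 3. The shape is more complex than any degree-2 curve.
Next, reading off the gridlines: it crosses the y-axis at the gridline y = -1.
Finally, solving for integer coefficients yields p as stated.

x*y^2 - y^3 - x^2 - y^2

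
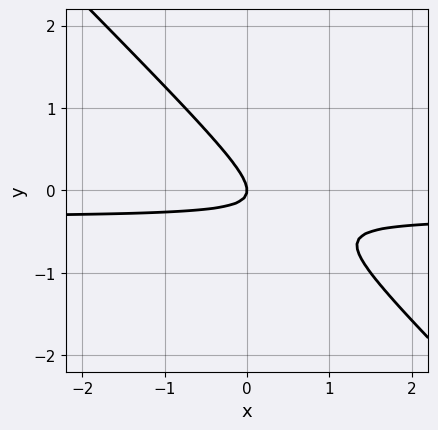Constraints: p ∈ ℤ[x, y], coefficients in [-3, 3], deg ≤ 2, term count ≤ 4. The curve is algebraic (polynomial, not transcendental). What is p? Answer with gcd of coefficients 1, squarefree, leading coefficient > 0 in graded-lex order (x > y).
3*x*y + 3*y^2 + x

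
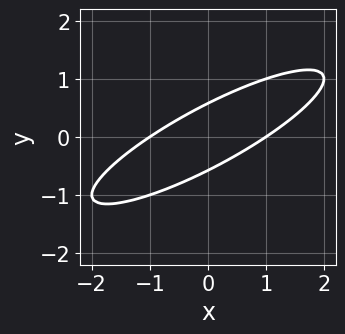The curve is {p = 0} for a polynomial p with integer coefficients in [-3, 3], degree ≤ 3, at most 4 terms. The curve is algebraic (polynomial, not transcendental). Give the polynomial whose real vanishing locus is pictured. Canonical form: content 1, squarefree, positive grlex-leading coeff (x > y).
x^2 - 3*x*y + 3*y^2 - 1

First, deg p = 2.
Then, reading off the gridlines: the x-axis gridline crossings are at x ∈ {-1, 1}.
Finally, assembling these constraints gives the stated polynomial.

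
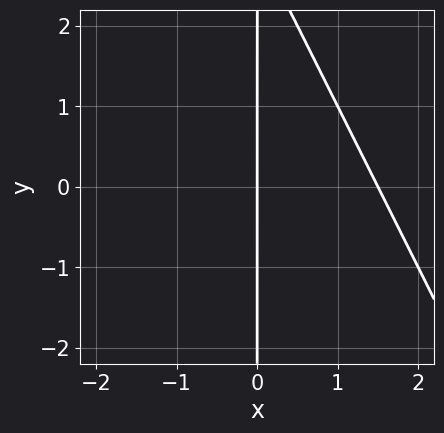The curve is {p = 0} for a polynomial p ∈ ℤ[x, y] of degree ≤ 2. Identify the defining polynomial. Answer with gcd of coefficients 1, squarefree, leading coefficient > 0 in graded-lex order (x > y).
1. deg p = 2.
2. Reading off the gridlines: it crosses the x-axis at the gridline x = 0; every point of the y-axis in the box is on the curve.
3. Putting this together gives p.

2*x^2 + x*y - 3*x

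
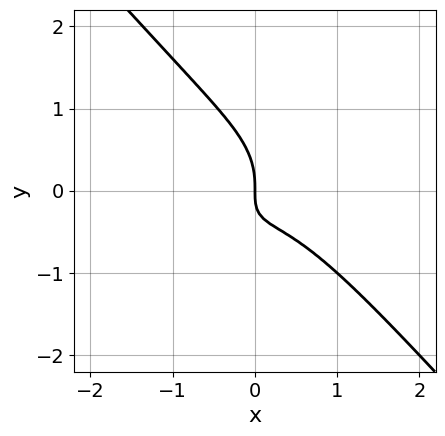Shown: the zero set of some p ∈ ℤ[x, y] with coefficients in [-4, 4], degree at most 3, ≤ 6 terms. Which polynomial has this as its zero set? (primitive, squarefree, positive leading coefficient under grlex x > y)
3*x^3 + x*y^2 + 3*y^3 + 3*x*y + 2*x

1. deg p = 3. A generic line meets the curve in up to 3 points.
2. From the axis intercepts and sections: it meets the y-axis at y = 0 (among the integer gridlines); it meets the x-axis at x = 0 (among the integer gridlines).
3. Putting this together gives p.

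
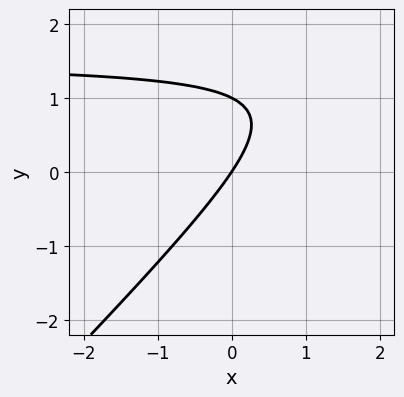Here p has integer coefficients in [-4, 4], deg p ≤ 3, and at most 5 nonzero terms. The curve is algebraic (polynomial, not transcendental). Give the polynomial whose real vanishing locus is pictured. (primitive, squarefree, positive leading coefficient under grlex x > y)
2*x*y - 2*y^2 - 3*x + 2*y

(a) Degree: the shape is more complex than any degree-1 curve, so deg p = 2.
(b) From the visible intercepts: among the integer gridlines, it crosses the y-axis at y ∈ {0, 1}; it crosses the x-axis at the gridline x = 0.
(c) Matching integer coefficients to the picture gives p.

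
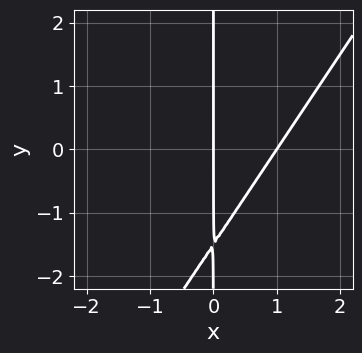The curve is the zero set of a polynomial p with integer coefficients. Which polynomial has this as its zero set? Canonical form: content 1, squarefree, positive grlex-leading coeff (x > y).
First, degree: the shape is more complex than any degree-1 curve, so deg p = 2.
Then, checking where it meets the axes: among the integer gridlines, it crosses the x-axis at x ∈ {0, 1}; every point of the y-axis in the box is on the curve.
Finally, assembling these constraints gives the stated polynomial.

3*x^2 - 2*x*y - 3*x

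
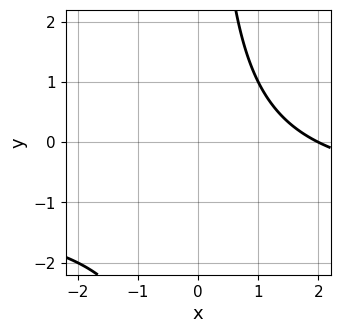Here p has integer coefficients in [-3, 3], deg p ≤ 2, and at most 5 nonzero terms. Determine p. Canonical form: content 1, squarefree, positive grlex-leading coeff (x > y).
x*y + x - 2

1. The degree is 2 — a generic line meets the curve in up to 2 points.
2. From the axis intercepts and sections: it crosses the x-axis at the gridline x = 2; it misses every integer gridline on the y-axis.
3. These observations pin down the coefficients.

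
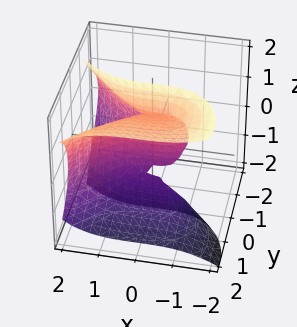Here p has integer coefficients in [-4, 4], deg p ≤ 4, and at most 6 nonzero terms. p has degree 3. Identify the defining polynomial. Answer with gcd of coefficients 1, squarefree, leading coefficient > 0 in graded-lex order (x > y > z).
First, the degree is 3 — no degree-2 surface has this shape.
Next, observable constraints: every point of the z-axis in the box is on the surface; one x-axis crossing is at x = 0; among the integer gridlines, it crosses the y-axis at y ∈ {-1, 0}.
Finally, matching integer coefficients to the picture gives p.

x^3 + 3*y*z^2 - 3*y^2 - 3*y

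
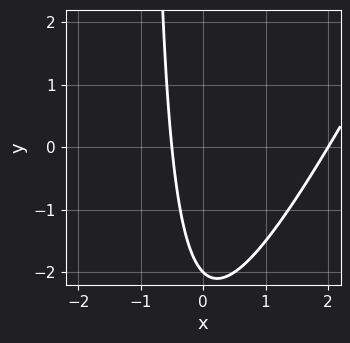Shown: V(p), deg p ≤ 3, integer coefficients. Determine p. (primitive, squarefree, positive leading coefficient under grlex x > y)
(a) deg p = 2. The shape is more complex than any degree-1 curve.
(b) Reading off the gridlines: it meets the y-axis at y = -2 (among the integer gridlines); one x-axis crossing is at x = 2.
(c) Assembling these constraints gives the stated polynomial.

2*x^2 - x*y - 3*x - y - 2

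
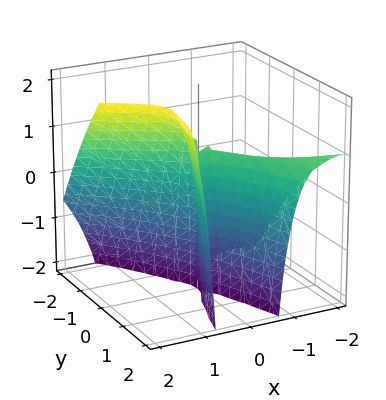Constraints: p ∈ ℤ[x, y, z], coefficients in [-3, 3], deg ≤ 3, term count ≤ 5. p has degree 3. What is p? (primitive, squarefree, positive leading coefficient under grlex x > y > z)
2*x^3 + 3*x^2*y - 3*x^2*z + 3*x^2 - 2*y^2

(a) Degree: no degree-2 surface has this shape, so deg p = 3.
(b) Against the integer gridlines: it crosses the x-axis at the gridline x = 0; the visible z-axis segment lies entirely on the surface; it meets the y-axis at y = 0 (among the integer gridlines).
(c) Assembling these constraints gives the stated polynomial.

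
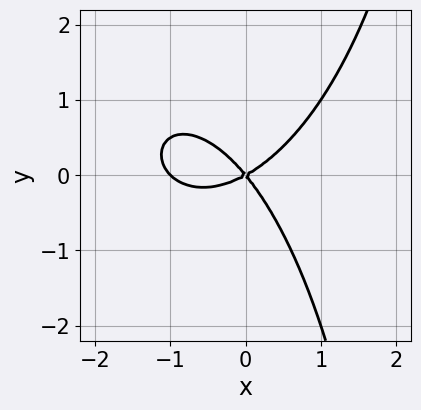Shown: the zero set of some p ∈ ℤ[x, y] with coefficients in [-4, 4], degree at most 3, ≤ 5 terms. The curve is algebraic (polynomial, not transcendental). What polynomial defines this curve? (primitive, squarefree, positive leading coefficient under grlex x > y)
2*x^3 + x*y^2 + 2*x^2 - 2*x*y - 3*y^2

The degree is 3 — no degree-2 curve has this shape.
From the axis intercepts and sections: it meets the y-axis at y = 0 (among the integer gridlines); the x-axis gridline crossings are at x ∈ {-1, 0}.
Matching integer coefficients to the picture gives p.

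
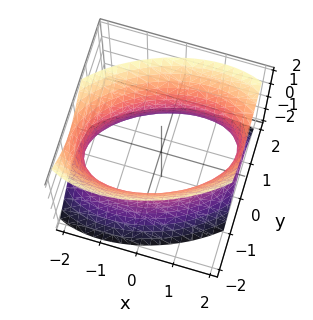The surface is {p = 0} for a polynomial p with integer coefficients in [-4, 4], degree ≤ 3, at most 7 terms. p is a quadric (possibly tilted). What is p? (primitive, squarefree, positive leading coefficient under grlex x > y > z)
First, the degree is 2 — a generic line meets the surface in up to 2 points.
Next, reading off the gridlines: the surface avoids every integer z-axis point in the box.
Finally, together with the visible shape, these determine p as stated.

x^2 - x*y + 2*y^2 - z^2 - 3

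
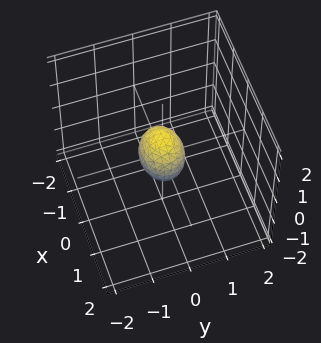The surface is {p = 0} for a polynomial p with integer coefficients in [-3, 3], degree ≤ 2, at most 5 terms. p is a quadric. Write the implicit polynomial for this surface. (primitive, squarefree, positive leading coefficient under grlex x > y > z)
1. The degree is 2 — a closed, bounded, convex surface; a quadric.
2. Symmetries: the y ↦ −y reflection is a symmetry, so y appears only in even powers; mirror symmetry z ↦ −z ⇒ only even powers of z; mirror symmetry x ↦ −x ⇒ only even powers of x.
3. Fitting integer coefficients to these (and the overall shape) gives p.

2*x^2 + 3*y^2 + 2*z^2 - 1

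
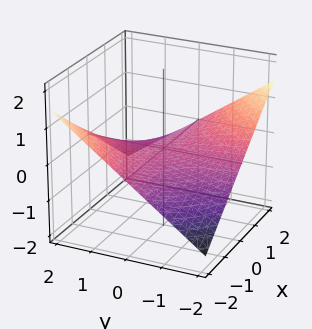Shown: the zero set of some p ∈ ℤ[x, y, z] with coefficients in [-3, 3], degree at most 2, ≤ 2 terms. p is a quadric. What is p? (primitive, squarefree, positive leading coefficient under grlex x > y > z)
x*y + 3*z

Degree: a saddle surface; a quadric, so deg p = 2.
From the visible intercepts: one z-axis crossing is at z = 0; every point of the x-axis in the box is on the surface; every point of the y-axis in the box is on the surface.
Assembling these constraints gives the stated polynomial.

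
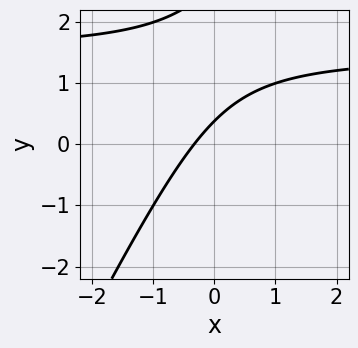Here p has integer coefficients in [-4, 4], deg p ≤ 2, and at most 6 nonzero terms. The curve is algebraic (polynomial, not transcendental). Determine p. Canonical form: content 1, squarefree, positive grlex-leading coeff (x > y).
2*x*y - y^2 - 3*x + 3*y - 1

1. deg p = 2.
2. The integer polynomial consistent with all of this is the stated p.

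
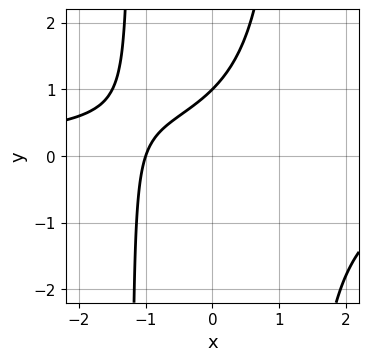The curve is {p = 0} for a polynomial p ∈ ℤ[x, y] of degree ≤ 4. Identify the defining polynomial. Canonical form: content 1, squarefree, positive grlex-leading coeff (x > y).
2*x^2*y + 3*x - 3*y + 3

(a) deg p = 3. No degree-2 curve has this shape.
(b) From the visible intercepts: it meets the y-axis at y = 1 (among the integer gridlines); one x-axis crossing is at x = -1.
(c) Together with the visible shape, these determine p as stated.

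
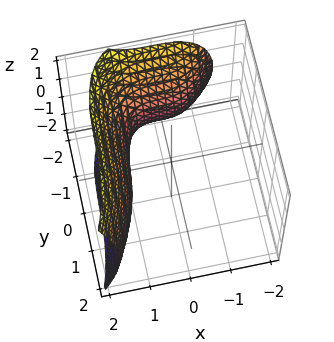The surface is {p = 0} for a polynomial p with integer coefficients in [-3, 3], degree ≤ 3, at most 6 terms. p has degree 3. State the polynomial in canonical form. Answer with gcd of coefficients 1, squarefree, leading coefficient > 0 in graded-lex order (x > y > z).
3*x^3 - y^3 - 3*z^2 - y - 3

Degree: the shape is more complex than any degree-2 surface, so deg p = 3.
From the axis intercepts and sections: it misses every integer gridline on the z-axis; it meets the x-axis at x = 1 (among the integer gridlines).
Together with the visible shape, these determine p as stated.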